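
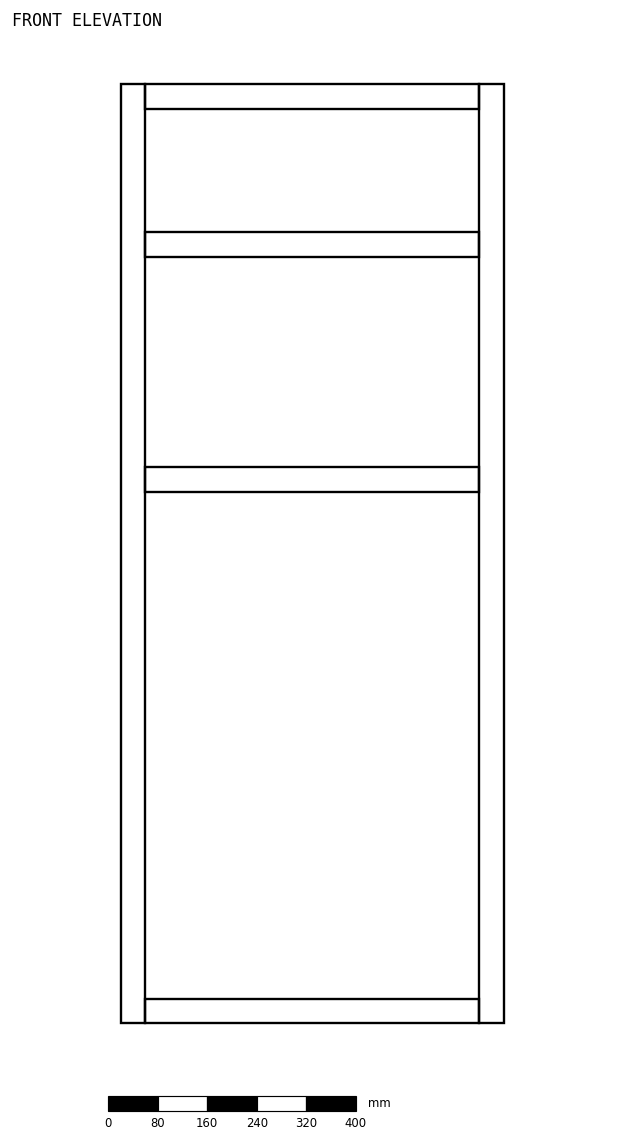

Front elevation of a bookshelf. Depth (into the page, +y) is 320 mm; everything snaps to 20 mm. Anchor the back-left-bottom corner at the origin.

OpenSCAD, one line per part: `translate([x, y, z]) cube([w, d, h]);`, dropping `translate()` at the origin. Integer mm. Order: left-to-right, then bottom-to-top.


cube([40, 320, 1520]);
translate([40, 0, 0]) cube([540, 320, 40]);
translate([40, 0, 860]) cube([540, 320, 40]);
translate([40, 0, 1240]) cube([540, 320, 40]);
translate([40, 0, 1480]) cube([540, 320, 40]);
translate([580, 0, 0]) cube([40, 320, 1520]);


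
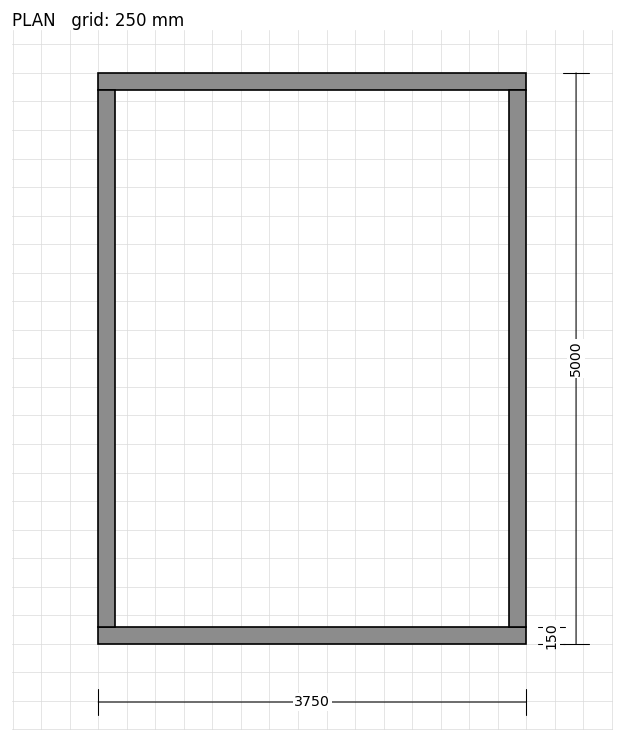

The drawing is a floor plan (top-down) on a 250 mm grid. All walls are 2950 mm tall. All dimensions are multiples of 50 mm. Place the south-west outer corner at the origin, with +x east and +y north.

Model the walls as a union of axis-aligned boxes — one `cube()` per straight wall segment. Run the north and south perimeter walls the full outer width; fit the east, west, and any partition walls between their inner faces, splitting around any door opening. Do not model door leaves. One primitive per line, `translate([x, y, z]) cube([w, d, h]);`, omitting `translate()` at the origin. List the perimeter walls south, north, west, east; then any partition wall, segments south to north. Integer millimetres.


cube([3750, 150, 2950]);
translate([0, 4850, 0]) cube([3750, 150, 2950]);
translate([0, 150, 0]) cube([150, 4700, 2950]);
translate([3600, 150, 0]) cube([150, 4700, 2950]);


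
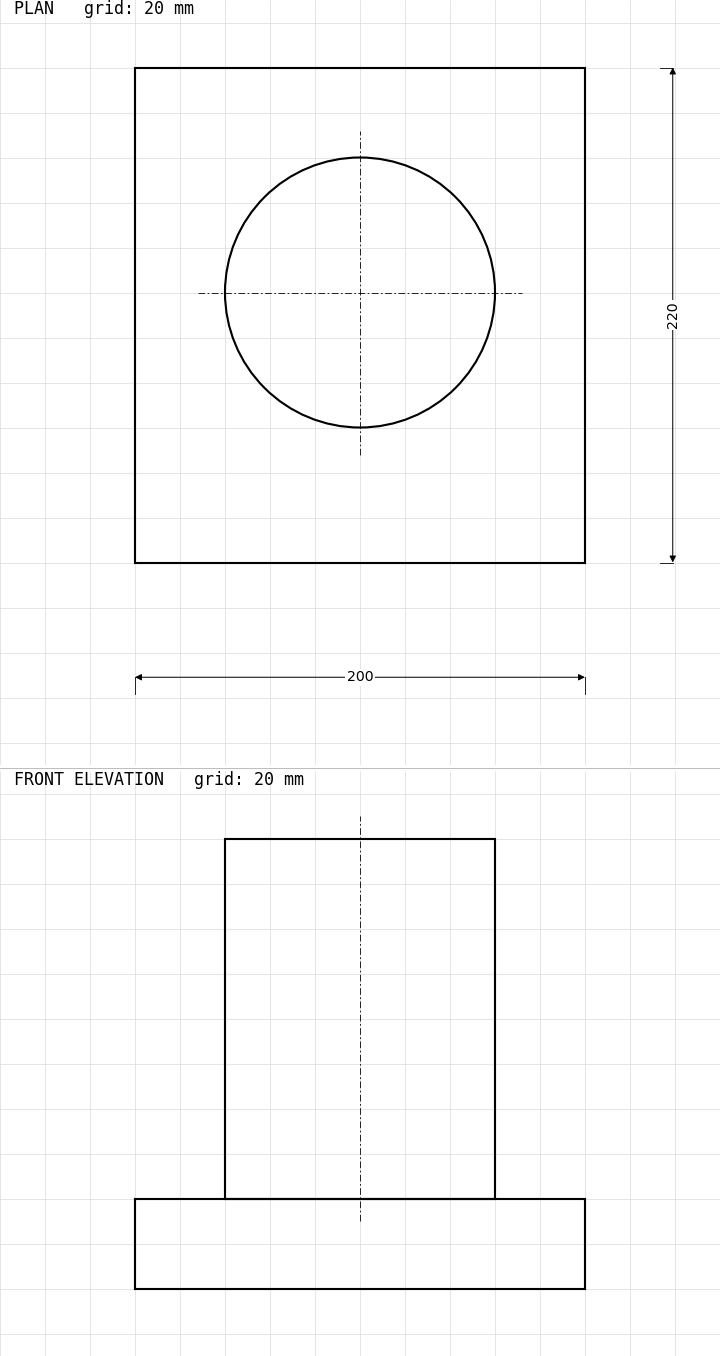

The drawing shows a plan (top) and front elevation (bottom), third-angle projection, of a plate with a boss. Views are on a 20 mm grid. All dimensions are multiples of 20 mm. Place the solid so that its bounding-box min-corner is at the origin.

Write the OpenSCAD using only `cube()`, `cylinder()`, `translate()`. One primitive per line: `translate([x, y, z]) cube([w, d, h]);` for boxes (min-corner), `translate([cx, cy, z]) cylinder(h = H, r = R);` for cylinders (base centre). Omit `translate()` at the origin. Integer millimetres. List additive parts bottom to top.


cube([200, 220, 40]);
translate([100, 120, 40]) cylinder(h = 160, r = 60);


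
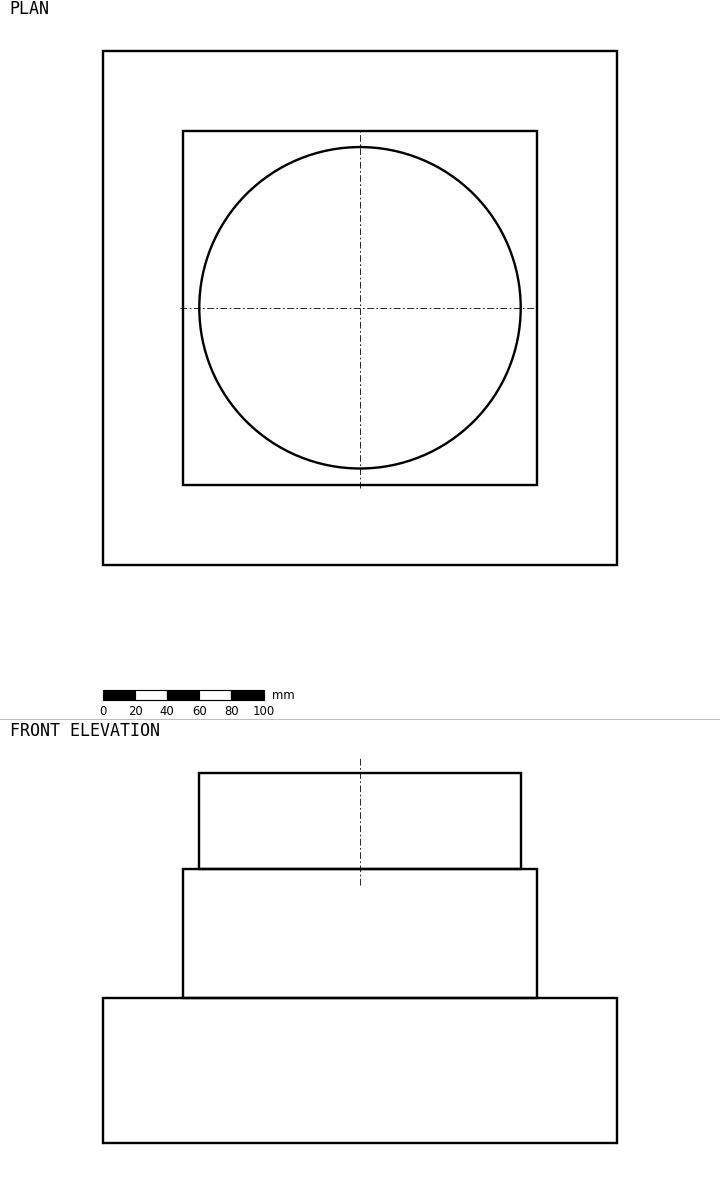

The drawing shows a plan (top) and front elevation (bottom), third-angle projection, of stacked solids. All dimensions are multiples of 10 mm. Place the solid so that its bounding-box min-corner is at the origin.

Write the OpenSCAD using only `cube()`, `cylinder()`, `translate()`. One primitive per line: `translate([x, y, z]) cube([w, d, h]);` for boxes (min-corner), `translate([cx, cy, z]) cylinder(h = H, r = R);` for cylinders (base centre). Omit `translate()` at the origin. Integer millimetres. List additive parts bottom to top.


cube([320, 320, 90]);
translate([50, 50, 90]) cube([220, 220, 80]);
translate([160, 160, 170]) cylinder(h = 60, r = 100);


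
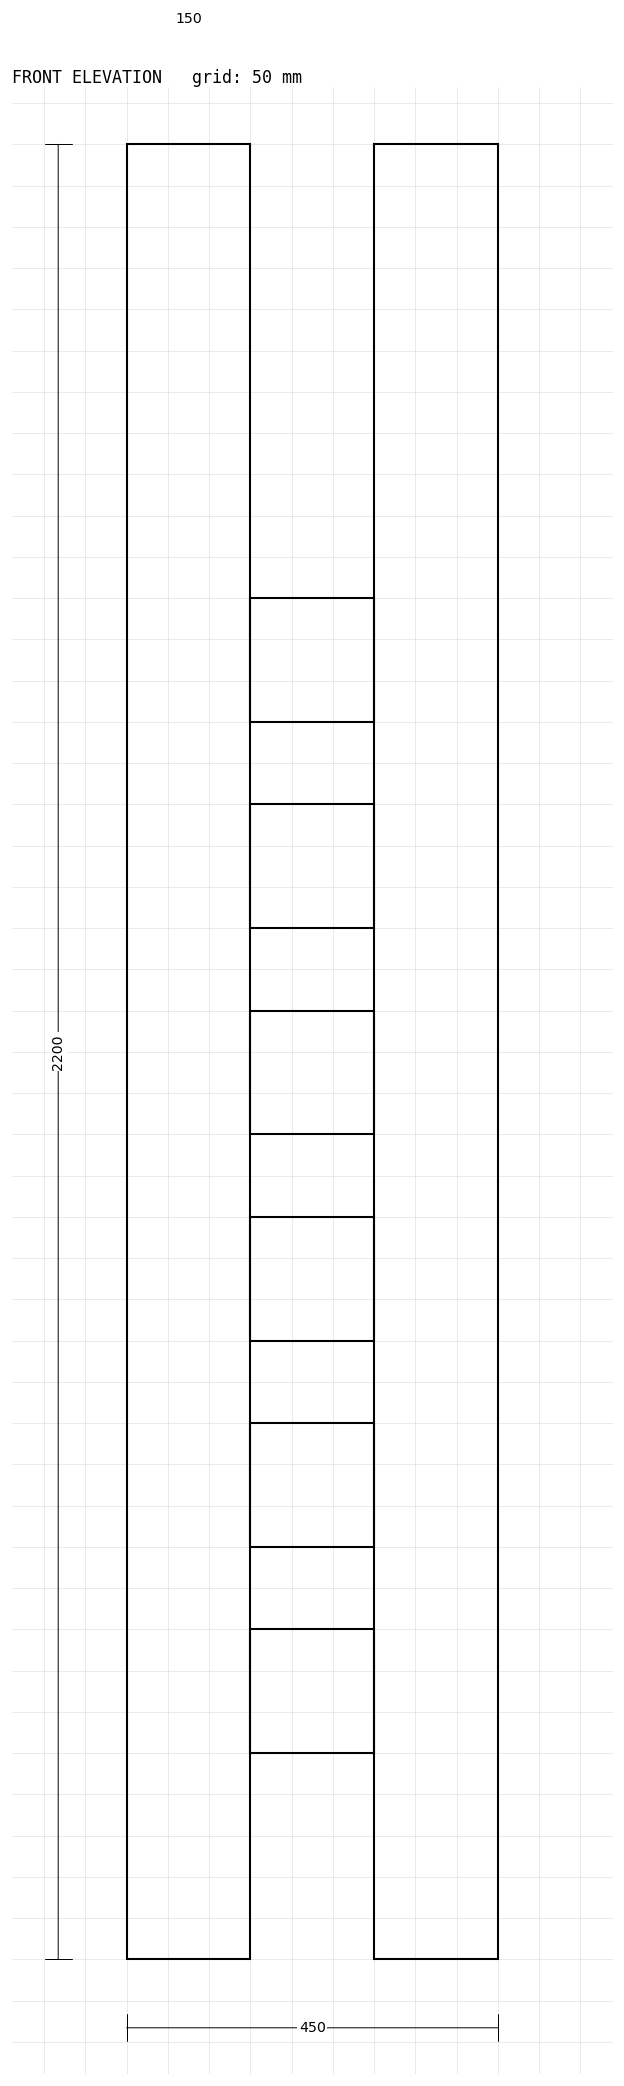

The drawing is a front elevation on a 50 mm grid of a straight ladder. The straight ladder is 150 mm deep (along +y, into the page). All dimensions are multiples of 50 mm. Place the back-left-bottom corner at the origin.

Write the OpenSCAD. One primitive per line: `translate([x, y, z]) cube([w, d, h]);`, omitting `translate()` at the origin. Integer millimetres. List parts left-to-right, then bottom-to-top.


cube([150, 150, 2200]);
translate([150, 0, 250]) cube([150, 150, 150]);
translate([150, 0, 500]) cube([150, 150, 150]);
translate([150, 0, 750]) cube([150, 150, 150]);
translate([150, 0, 1000]) cube([150, 150, 150]);
translate([150, 0, 1250]) cube([150, 150, 150]);
translate([150, 0, 1500]) cube([150, 150, 150]);
translate([300, 0, 0]) cube([150, 150, 2200]);


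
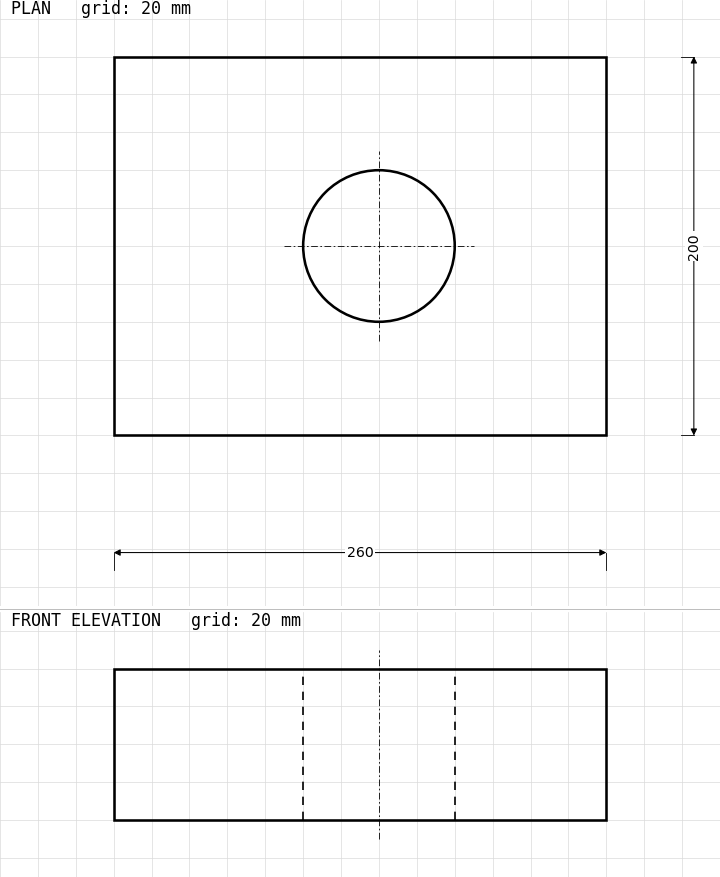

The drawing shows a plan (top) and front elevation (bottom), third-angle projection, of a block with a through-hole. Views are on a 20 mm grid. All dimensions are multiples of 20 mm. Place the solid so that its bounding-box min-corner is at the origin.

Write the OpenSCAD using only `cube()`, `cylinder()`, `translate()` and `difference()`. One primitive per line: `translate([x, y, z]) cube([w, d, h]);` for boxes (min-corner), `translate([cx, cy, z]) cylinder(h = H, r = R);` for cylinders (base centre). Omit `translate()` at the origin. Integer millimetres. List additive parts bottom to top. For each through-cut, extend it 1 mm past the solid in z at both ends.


difference() {
  cube([260, 200, 80]);
  translate([140, 100, -1]) cylinder(h = 82, r = 40);
}


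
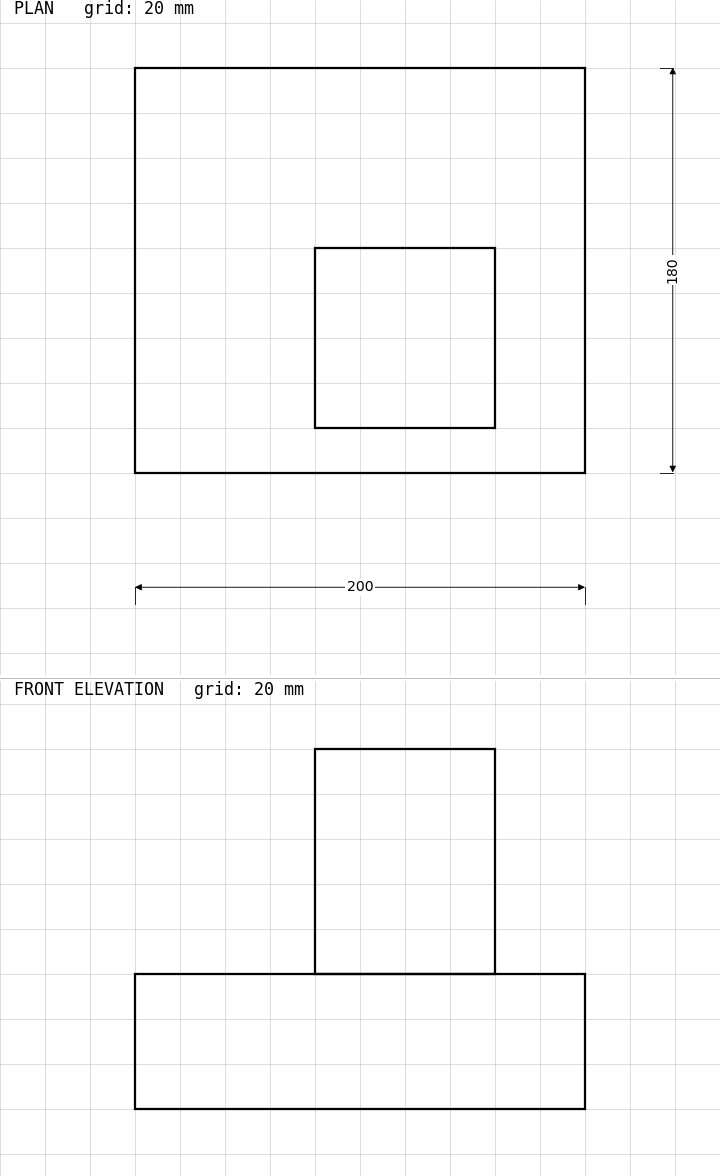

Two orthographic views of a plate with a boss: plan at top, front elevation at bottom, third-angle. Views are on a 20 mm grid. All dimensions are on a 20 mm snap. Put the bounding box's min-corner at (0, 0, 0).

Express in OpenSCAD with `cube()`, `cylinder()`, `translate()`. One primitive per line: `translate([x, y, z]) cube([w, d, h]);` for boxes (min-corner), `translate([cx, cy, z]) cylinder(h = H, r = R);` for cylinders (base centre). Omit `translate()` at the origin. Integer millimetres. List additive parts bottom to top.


cube([200, 180, 60]);
translate([80, 20, 60]) cube([80, 80, 100]);


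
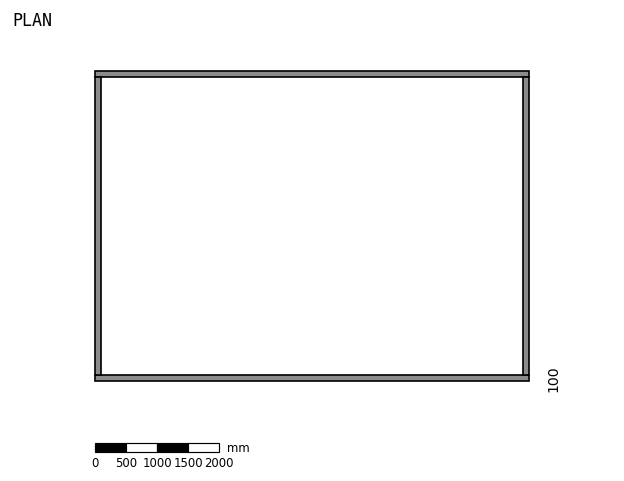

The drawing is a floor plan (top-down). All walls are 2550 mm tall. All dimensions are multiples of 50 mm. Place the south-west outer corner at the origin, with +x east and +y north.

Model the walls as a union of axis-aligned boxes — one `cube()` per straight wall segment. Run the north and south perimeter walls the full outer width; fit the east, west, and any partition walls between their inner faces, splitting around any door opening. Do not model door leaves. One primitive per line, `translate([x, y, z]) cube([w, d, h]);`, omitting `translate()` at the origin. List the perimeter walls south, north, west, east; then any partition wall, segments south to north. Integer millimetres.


cube([7000, 100, 2550]);
translate([0, 4900, 0]) cube([7000, 100, 2550]);
translate([0, 100, 0]) cube([100, 4800, 2550]);
translate([6900, 100, 0]) cube([100, 4800, 2550]);


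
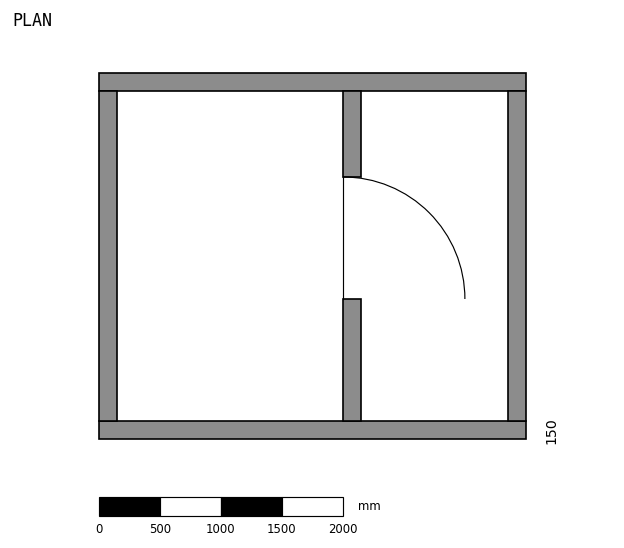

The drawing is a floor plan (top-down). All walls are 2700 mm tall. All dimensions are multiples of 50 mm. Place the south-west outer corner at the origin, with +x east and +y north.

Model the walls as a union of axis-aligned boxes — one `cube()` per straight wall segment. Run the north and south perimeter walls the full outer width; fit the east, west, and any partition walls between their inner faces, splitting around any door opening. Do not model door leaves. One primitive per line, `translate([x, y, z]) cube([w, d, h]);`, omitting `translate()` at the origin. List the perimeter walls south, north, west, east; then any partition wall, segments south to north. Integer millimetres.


cube([3500, 150, 2700]);
translate([0, 2850, 0]) cube([3500, 150, 2700]);
translate([0, 150, 0]) cube([150, 2700, 2700]);
translate([3350, 150, 0]) cube([150, 2700, 2700]);
translate([2000, 150, 0]) cube([150, 1000, 2700]);
translate([2000, 2150, 0]) cube([150, 700, 2700]);


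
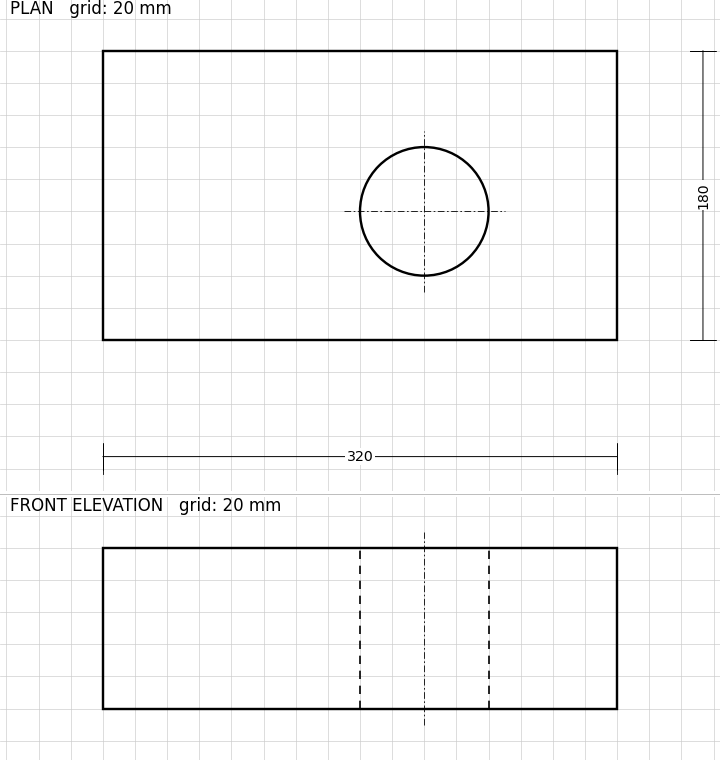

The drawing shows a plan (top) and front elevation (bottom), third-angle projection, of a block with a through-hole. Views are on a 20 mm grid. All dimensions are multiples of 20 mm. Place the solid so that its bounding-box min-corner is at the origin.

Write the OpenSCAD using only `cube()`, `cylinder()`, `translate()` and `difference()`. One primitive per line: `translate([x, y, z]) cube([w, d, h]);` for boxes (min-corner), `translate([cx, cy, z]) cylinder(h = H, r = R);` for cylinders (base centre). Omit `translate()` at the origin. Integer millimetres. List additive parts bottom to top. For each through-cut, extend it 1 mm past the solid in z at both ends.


difference() {
  cube([320, 180, 100]);
  translate([200, 80, -1]) cylinder(h = 102, r = 40);
}


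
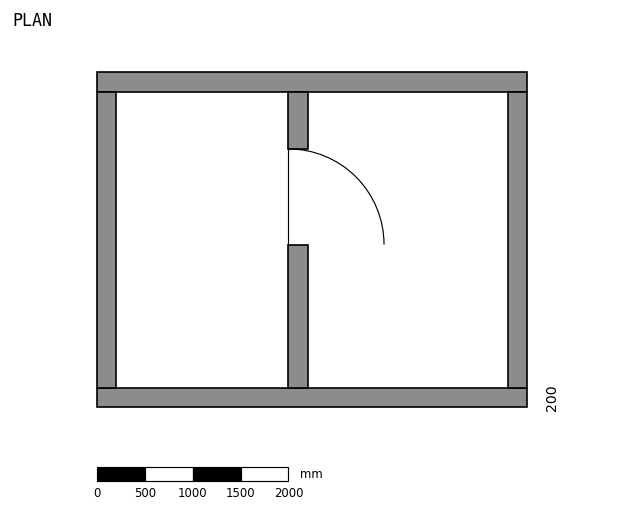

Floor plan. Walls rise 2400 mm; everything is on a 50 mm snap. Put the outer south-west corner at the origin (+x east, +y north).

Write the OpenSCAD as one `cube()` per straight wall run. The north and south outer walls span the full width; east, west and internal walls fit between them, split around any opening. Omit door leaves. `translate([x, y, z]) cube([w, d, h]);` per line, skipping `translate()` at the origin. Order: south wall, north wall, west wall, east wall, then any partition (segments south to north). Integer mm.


cube([4500, 200, 2400]);
translate([0, 3300, 0]) cube([4500, 200, 2400]);
translate([0, 200, 0]) cube([200, 3100, 2400]);
translate([4300, 200, 0]) cube([200, 3100, 2400]);
translate([2000, 200, 0]) cube([200, 1500, 2400]);
translate([2000, 2700, 0]) cube([200, 600, 2400]);


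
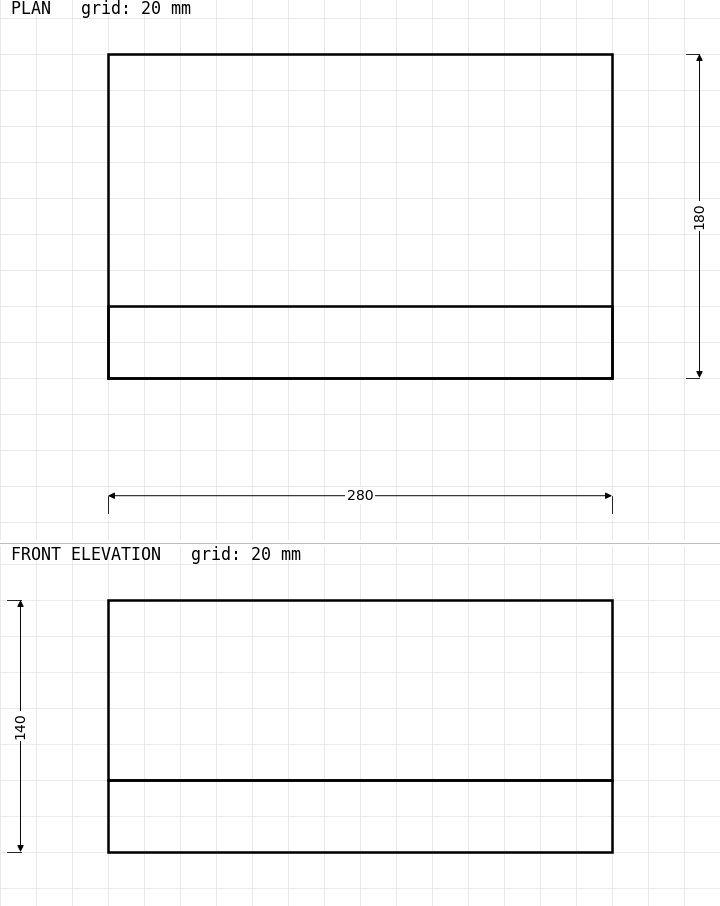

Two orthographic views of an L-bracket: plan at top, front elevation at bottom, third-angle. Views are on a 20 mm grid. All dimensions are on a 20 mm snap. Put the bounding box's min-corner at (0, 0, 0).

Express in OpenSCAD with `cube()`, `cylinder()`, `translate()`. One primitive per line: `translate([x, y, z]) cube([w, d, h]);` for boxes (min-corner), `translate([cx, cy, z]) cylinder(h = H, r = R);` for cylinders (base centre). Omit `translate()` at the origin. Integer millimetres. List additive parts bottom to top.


cube([280, 180, 40]);
translate([0, 0, 40]) cube([280, 40, 100]);


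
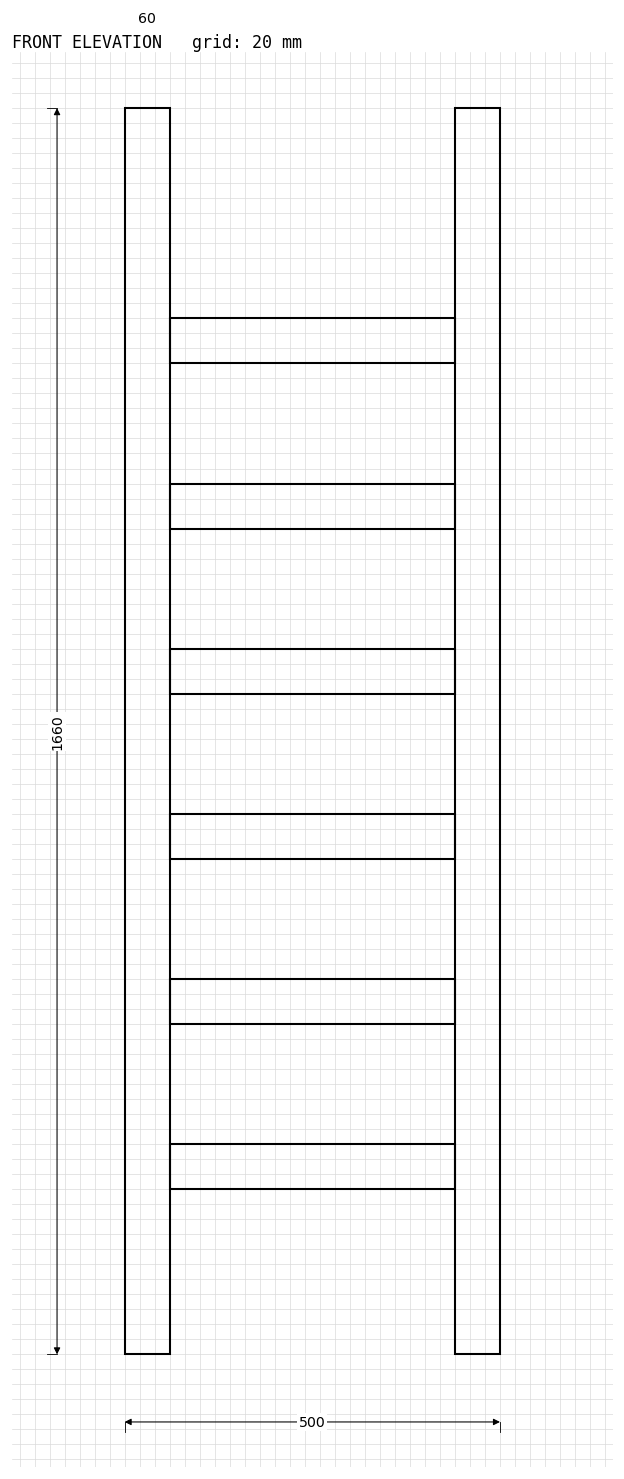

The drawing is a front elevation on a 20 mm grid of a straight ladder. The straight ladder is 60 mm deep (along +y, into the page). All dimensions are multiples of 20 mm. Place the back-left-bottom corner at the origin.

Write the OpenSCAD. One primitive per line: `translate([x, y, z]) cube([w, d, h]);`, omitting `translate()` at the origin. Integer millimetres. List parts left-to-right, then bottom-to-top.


cube([60, 60, 1660]);
translate([60, 0, 220]) cube([380, 60, 60]);
translate([60, 0, 440]) cube([380, 60, 60]);
translate([60, 0, 660]) cube([380, 60, 60]);
translate([60, 0, 880]) cube([380, 60, 60]);
translate([60, 0, 1100]) cube([380, 60, 60]);
translate([60, 0, 1320]) cube([380, 60, 60]);
translate([440, 0, 0]) cube([60, 60, 1660]);


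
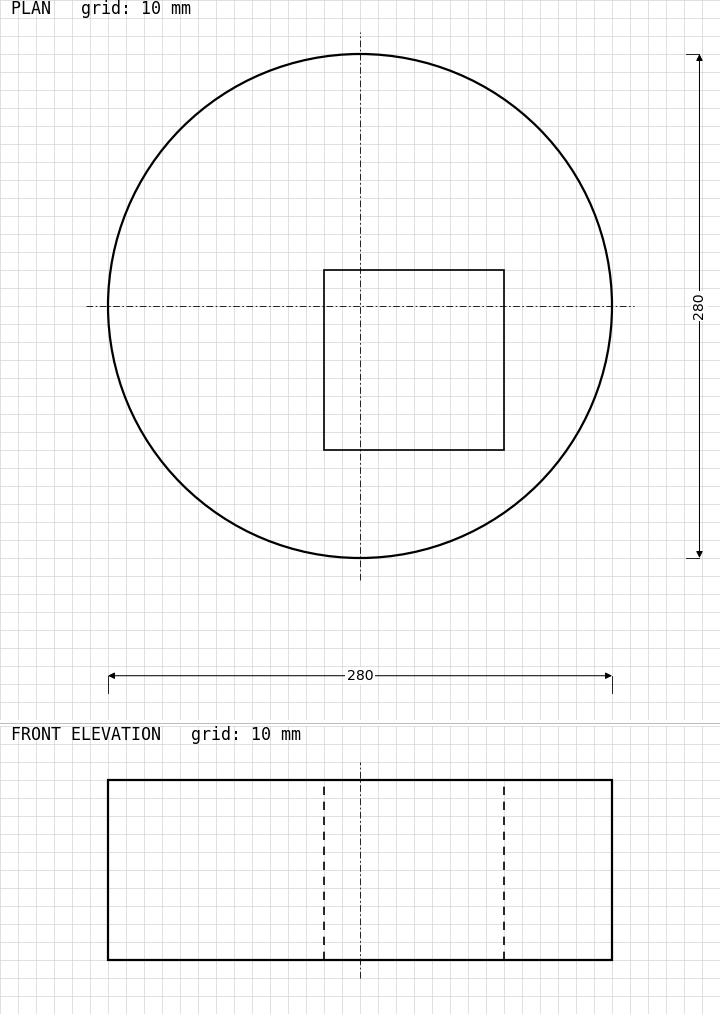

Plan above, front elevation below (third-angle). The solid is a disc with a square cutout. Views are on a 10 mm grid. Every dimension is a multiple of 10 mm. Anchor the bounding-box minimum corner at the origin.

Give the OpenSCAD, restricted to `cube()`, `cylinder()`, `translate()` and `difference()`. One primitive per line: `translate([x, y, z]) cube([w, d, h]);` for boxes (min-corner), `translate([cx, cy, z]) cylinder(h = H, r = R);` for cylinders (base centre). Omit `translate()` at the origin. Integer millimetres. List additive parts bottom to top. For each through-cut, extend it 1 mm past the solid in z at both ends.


difference() {
  translate([140, 140, 0]) cylinder(h = 100, r = 140);
  translate([120, 60, -1]) cube([100, 100, 102]);
}


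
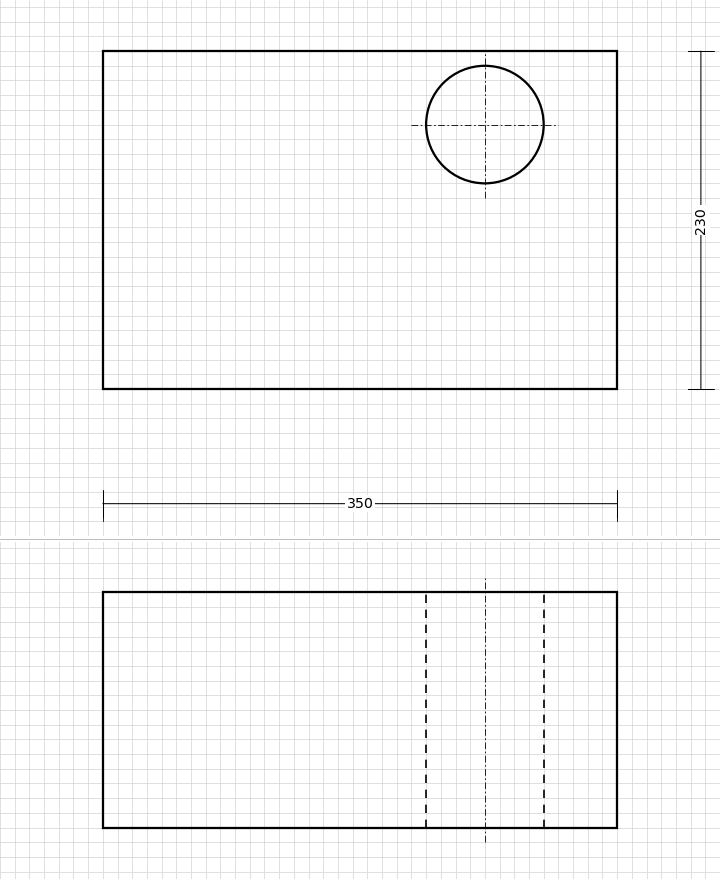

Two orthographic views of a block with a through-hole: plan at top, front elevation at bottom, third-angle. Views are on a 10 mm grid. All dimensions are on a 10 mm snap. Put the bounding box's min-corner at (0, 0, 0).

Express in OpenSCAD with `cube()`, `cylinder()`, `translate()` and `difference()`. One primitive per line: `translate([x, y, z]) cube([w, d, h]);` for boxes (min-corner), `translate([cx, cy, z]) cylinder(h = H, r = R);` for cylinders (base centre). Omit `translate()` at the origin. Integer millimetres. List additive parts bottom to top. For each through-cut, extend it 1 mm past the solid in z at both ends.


difference() {
  cube([350, 230, 160]);
  translate([260, 180, -1]) cylinder(h = 162, r = 40);
}


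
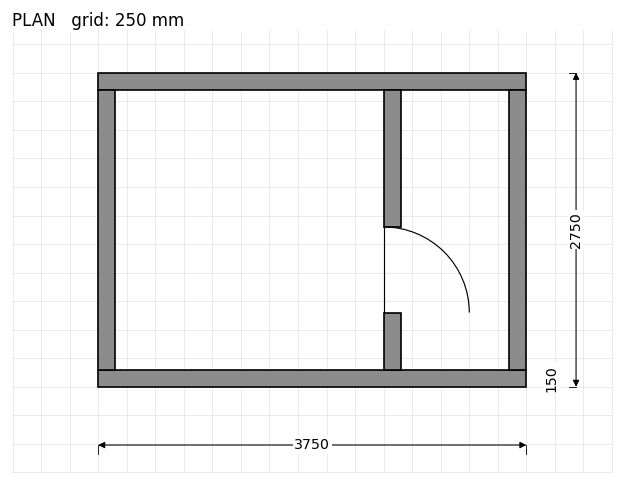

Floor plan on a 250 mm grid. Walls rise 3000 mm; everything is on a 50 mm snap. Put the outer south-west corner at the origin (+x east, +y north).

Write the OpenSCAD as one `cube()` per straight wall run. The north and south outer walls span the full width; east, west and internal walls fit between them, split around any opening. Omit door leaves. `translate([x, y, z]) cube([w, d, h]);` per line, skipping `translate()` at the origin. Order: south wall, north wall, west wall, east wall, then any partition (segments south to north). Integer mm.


cube([3750, 150, 3000]);
translate([0, 2600, 0]) cube([3750, 150, 3000]);
translate([0, 150, 0]) cube([150, 2450, 3000]);
translate([3600, 150, 0]) cube([150, 2450, 3000]);
translate([2500, 150, 0]) cube([150, 500, 3000]);
translate([2500, 1400, 0]) cube([150, 1200, 3000]);


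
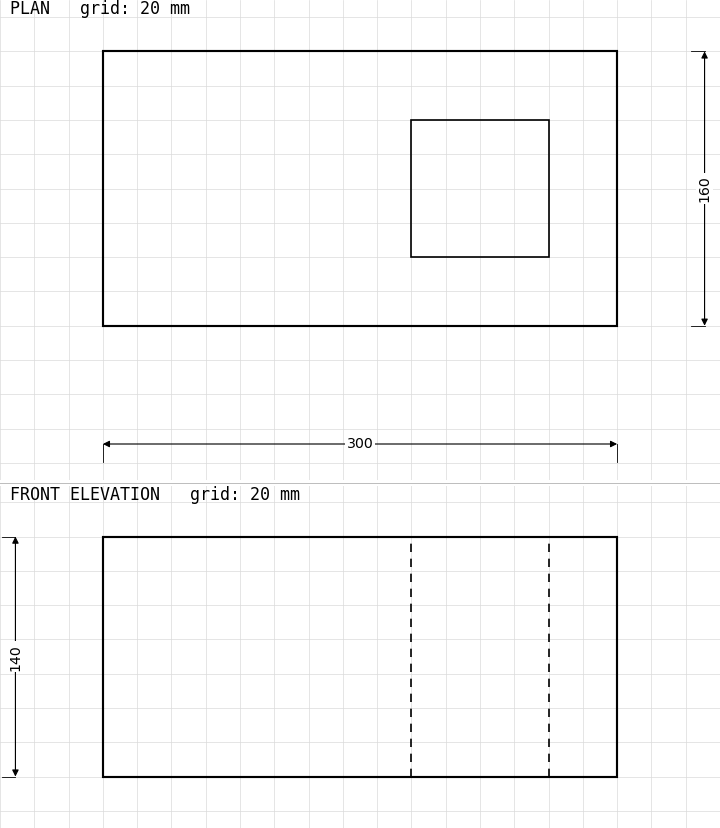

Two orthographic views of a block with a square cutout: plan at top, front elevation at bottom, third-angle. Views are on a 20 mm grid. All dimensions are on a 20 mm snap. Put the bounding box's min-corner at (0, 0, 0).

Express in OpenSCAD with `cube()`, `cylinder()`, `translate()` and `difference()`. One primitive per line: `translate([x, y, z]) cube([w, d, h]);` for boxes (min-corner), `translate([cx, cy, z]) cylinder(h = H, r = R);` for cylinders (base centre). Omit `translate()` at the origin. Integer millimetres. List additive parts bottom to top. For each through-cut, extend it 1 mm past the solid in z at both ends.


difference() {
  cube([300, 160, 140]);
  translate([180, 40, -1]) cube([80, 80, 142]);
}


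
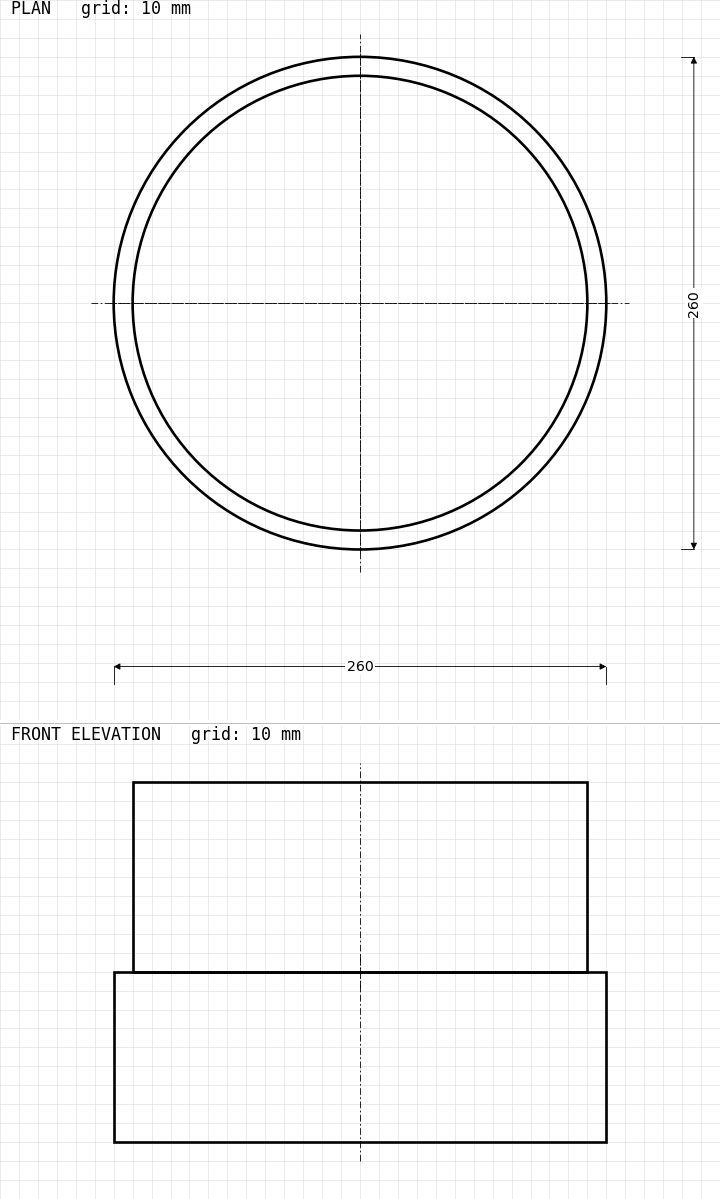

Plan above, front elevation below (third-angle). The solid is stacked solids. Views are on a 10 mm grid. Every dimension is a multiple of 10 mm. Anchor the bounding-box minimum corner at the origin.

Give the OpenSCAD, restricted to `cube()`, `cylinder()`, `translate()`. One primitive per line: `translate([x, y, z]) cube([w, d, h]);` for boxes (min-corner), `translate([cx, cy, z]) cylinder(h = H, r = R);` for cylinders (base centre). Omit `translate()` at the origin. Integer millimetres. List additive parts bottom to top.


translate([130, 130, 0]) cylinder(h = 90, r = 130);
translate([130, 130, 90]) cylinder(h = 100, r = 120);


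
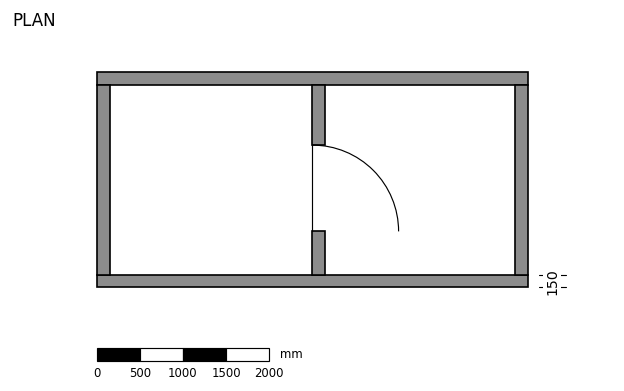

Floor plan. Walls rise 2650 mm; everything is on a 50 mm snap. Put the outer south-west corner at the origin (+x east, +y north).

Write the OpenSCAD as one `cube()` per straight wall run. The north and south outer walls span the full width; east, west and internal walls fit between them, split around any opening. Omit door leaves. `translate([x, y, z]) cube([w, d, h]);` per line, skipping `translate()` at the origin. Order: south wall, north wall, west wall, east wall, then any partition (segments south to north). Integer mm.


cube([5000, 150, 2650]);
translate([0, 2350, 0]) cube([5000, 150, 2650]);
translate([0, 150, 0]) cube([150, 2200, 2650]);
translate([4850, 150, 0]) cube([150, 2200, 2650]);
translate([2500, 150, 0]) cube([150, 500, 2650]);
translate([2500, 1650, 0]) cube([150, 700, 2650]);


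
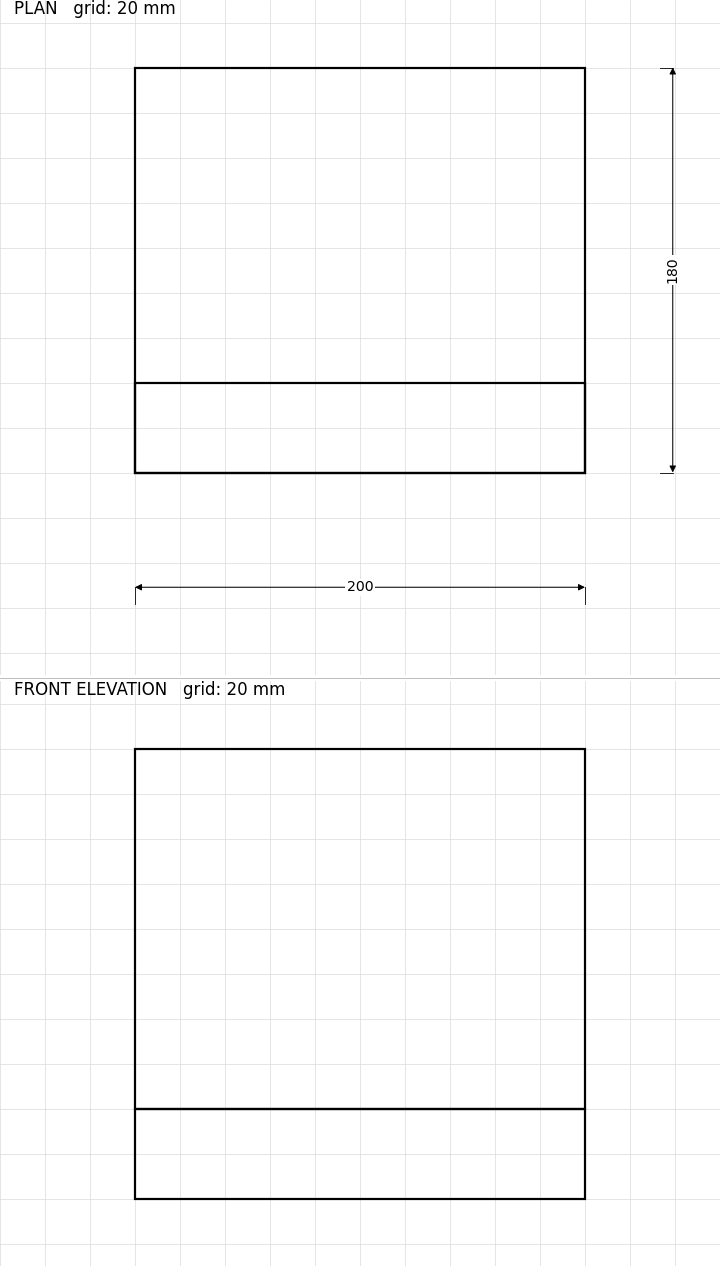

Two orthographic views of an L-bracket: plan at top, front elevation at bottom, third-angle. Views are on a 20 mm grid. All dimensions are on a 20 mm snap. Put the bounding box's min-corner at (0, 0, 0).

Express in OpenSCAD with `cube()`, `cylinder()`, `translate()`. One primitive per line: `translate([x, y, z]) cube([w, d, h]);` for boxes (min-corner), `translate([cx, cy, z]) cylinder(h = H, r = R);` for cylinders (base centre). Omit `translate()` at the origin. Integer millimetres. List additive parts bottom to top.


cube([200, 180, 40]);
translate([0, 0, 40]) cube([200, 40, 160]);


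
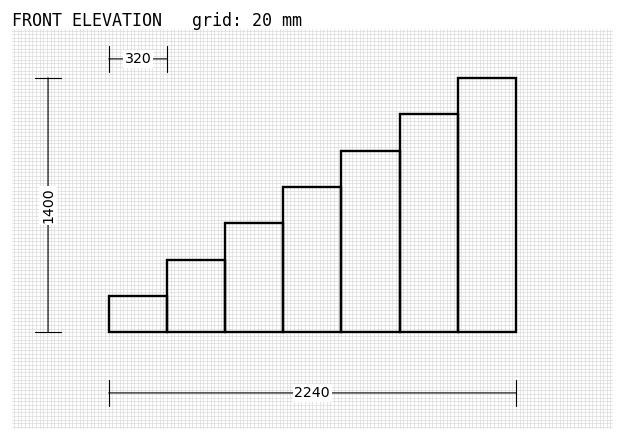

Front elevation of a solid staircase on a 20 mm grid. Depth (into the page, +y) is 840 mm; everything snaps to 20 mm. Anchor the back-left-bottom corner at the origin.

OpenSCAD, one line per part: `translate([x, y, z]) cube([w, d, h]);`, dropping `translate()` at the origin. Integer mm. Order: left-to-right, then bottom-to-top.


cube([320, 840, 200]);
translate([320, 0, 0]) cube([320, 840, 400]);
translate([640, 0, 0]) cube([320, 840, 600]);
translate([960, 0, 0]) cube([320, 840, 800]);
translate([1280, 0, 0]) cube([320, 840, 1000]);
translate([1600, 0, 0]) cube([320, 840, 1200]);
translate([1920, 0, 0]) cube([320, 840, 1400]);


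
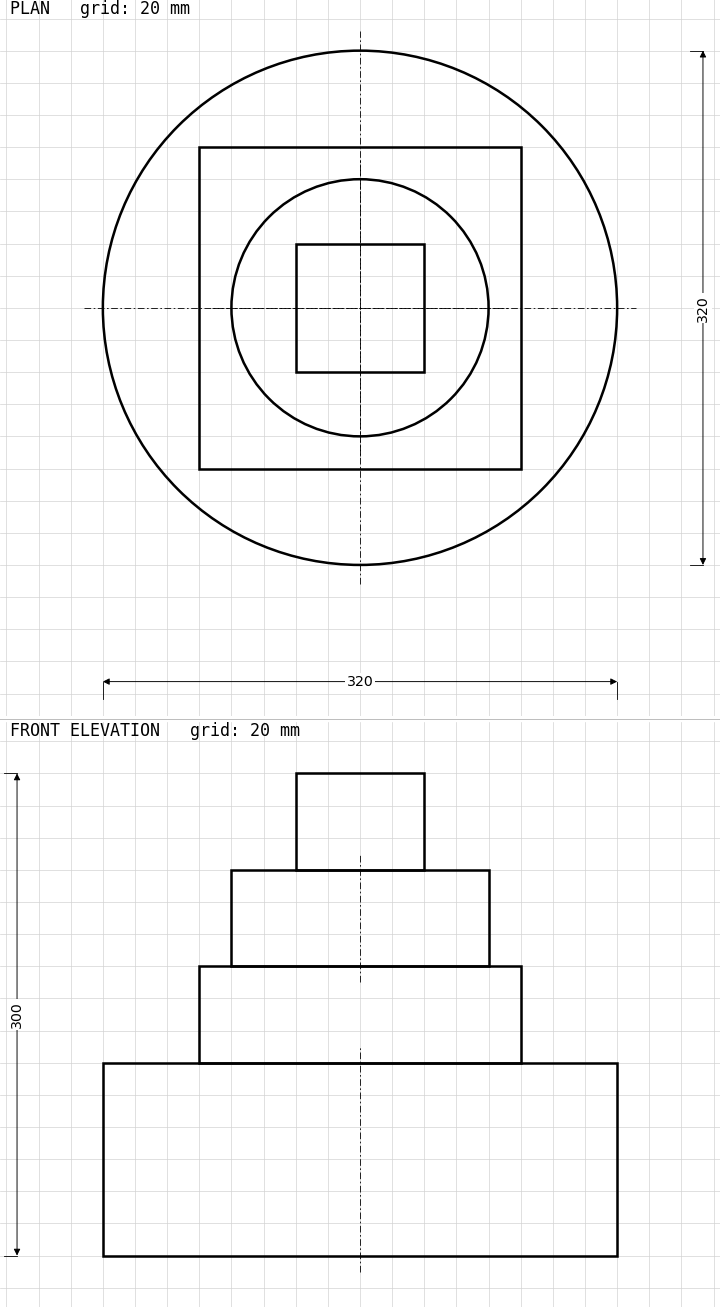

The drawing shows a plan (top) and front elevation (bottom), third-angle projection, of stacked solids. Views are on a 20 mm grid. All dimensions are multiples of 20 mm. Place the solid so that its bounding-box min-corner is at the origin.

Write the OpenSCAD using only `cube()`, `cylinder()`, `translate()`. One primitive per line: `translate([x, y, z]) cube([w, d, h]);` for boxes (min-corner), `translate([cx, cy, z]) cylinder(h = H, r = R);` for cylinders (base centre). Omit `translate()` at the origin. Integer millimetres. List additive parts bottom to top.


translate([160, 160, 0]) cylinder(h = 120, r = 160);
translate([60, 60, 120]) cube([200, 200, 60]);
translate([160, 160, 180]) cylinder(h = 60, r = 80);
translate([120, 120, 240]) cube([80, 80, 60]);


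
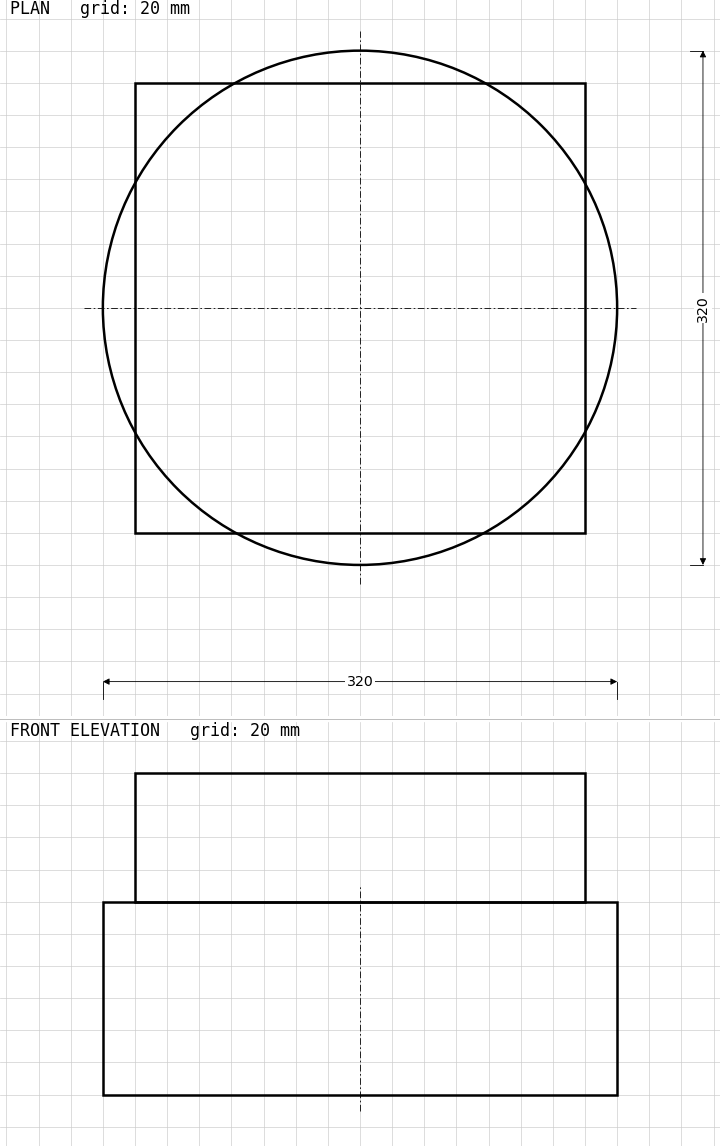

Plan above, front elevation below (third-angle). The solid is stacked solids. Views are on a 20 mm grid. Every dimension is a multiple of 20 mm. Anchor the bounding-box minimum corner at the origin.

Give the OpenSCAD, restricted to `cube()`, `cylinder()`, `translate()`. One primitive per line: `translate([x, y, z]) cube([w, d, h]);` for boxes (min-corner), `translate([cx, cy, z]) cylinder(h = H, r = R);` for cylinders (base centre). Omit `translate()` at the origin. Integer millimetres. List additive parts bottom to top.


translate([160, 160, 0]) cylinder(h = 120, r = 160);
translate([20, 20, 120]) cube([280, 280, 80]);


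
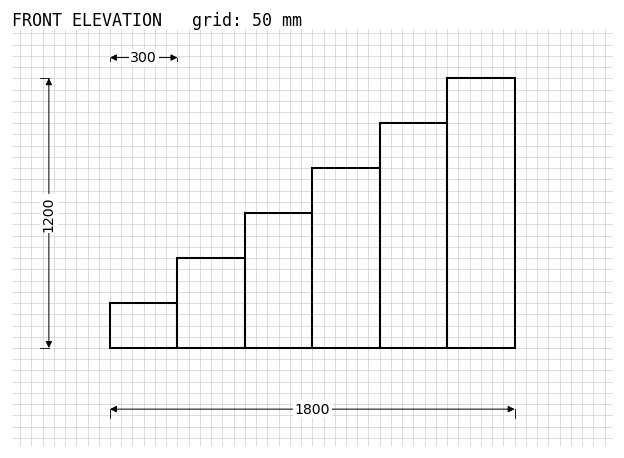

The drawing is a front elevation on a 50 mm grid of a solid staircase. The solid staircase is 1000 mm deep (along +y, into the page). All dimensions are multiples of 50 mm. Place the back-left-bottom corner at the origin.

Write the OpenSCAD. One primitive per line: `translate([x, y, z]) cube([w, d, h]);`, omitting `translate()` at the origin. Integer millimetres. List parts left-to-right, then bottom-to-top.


cube([300, 1000, 200]);
translate([300, 0, 0]) cube([300, 1000, 400]);
translate([600, 0, 0]) cube([300, 1000, 600]);
translate([900, 0, 0]) cube([300, 1000, 800]);
translate([1200, 0, 0]) cube([300, 1000, 1000]);
translate([1500, 0, 0]) cube([300, 1000, 1200]);


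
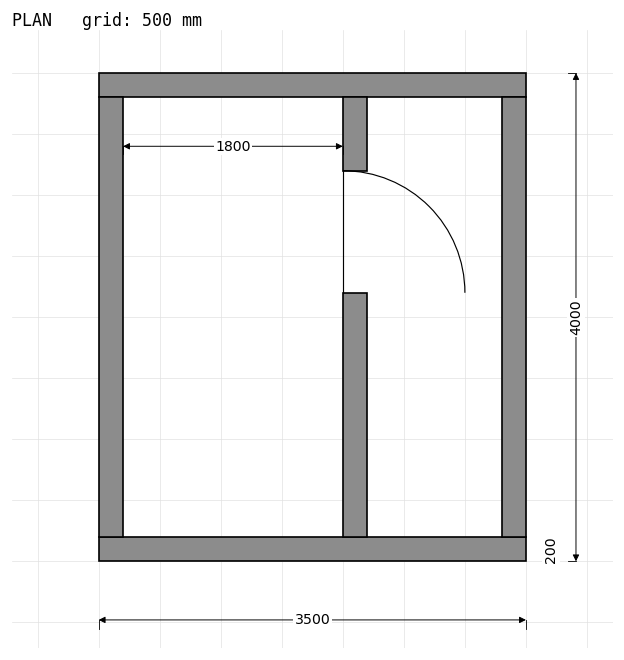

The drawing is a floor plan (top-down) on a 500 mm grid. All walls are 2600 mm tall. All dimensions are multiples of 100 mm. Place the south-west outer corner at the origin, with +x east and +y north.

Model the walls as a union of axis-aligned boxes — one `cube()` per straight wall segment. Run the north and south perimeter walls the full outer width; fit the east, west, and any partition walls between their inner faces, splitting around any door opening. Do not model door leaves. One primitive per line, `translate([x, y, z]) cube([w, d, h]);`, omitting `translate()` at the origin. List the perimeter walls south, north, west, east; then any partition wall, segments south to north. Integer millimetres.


cube([3500, 200, 2600]);
translate([0, 3800, 0]) cube([3500, 200, 2600]);
translate([0, 200, 0]) cube([200, 3600, 2600]);
translate([3300, 200, 0]) cube([200, 3600, 2600]);
translate([2000, 200, 0]) cube([200, 2000, 2600]);
translate([2000, 3200, 0]) cube([200, 600, 2600]);


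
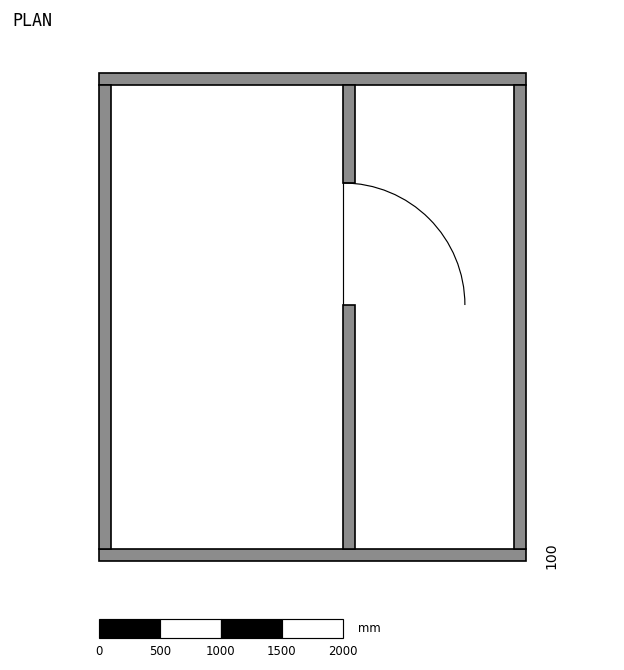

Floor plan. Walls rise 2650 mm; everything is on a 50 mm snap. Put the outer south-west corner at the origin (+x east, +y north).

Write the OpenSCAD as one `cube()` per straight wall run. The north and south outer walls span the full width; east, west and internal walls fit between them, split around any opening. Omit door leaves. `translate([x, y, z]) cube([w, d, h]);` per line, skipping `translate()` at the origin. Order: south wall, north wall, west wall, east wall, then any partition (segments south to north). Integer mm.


cube([3500, 100, 2650]);
translate([0, 3900, 0]) cube([3500, 100, 2650]);
translate([0, 100, 0]) cube([100, 3800, 2650]);
translate([3400, 100, 0]) cube([100, 3800, 2650]);
translate([2000, 100, 0]) cube([100, 2000, 2650]);
translate([2000, 3100, 0]) cube([100, 800, 2650]);


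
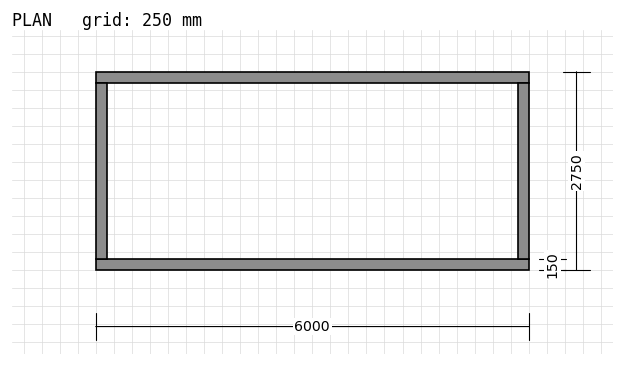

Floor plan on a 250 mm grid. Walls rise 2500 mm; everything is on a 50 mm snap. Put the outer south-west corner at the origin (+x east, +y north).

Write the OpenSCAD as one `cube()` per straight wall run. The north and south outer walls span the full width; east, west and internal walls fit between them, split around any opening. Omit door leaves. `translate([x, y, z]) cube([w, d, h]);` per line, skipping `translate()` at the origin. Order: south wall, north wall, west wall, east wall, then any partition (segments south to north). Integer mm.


cube([6000, 150, 2500]);
translate([0, 2600, 0]) cube([6000, 150, 2500]);
translate([0, 150, 0]) cube([150, 2450, 2500]);
translate([5850, 150, 0]) cube([150, 2450, 2500]);


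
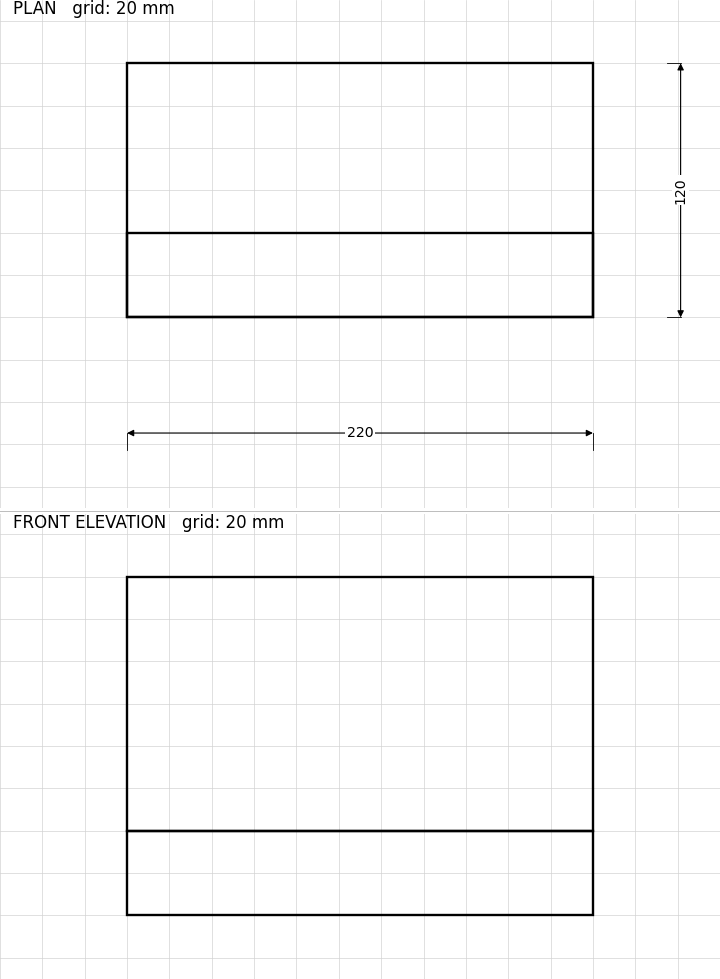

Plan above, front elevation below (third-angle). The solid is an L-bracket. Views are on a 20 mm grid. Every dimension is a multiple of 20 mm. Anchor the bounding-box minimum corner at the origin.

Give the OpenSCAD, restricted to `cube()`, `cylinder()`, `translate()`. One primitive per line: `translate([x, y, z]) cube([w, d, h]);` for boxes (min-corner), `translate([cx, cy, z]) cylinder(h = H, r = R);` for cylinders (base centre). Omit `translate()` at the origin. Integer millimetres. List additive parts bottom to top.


cube([220, 120, 40]);
translate([0, 0, 40]) cube([220, 40, 120]);


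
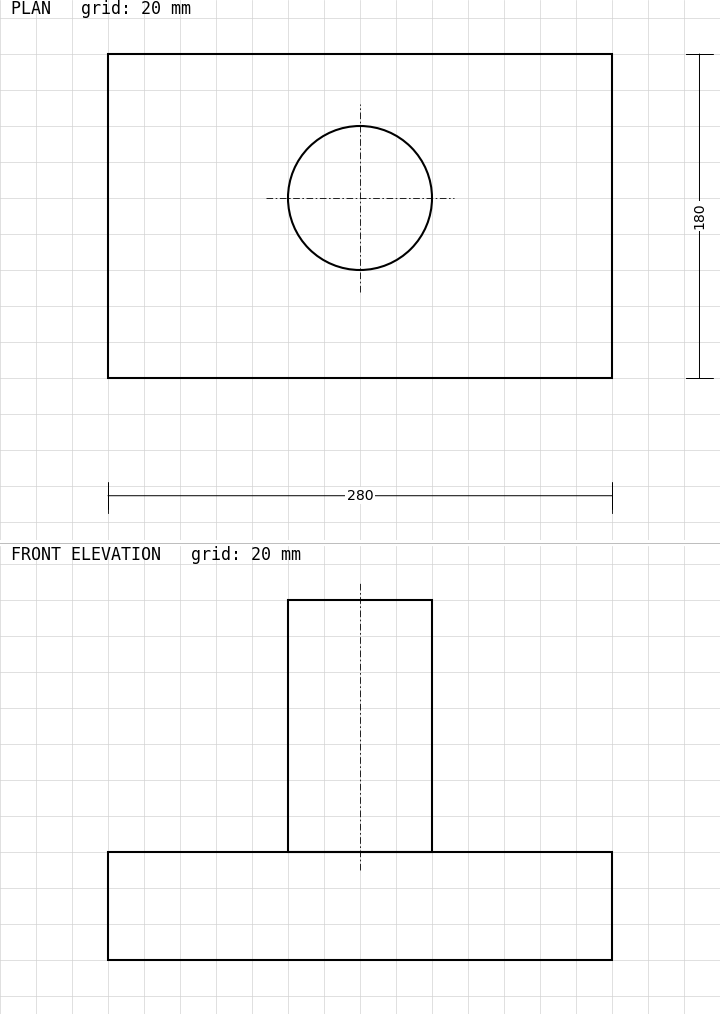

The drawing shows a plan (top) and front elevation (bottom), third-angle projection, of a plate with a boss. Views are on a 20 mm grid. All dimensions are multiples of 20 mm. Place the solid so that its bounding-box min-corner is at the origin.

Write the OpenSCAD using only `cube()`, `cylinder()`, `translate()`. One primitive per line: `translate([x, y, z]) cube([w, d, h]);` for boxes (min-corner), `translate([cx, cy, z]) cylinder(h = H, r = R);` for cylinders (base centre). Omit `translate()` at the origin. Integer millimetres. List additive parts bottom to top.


cube([280, 180, 60]);
translate([140, 100, 60]) cylinder(h = 140, r = 40);


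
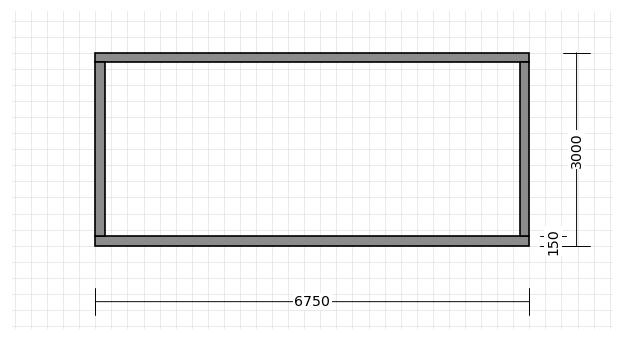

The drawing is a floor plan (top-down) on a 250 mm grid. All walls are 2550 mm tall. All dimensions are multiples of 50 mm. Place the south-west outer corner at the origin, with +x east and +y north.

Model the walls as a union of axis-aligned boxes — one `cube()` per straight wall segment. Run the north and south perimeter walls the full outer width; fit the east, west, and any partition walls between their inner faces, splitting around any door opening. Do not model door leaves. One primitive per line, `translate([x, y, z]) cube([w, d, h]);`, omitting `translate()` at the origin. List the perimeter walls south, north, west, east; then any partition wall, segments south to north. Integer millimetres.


cube([6750, 150, 2550]);
translate([0, 2850, 0]) cube([6750, 150, 2550]);
translate([0, 150, 0]) cube([150, 2700, 2550]);
translate([6600, 150, 0]) cube([150, 2700, 2550]);


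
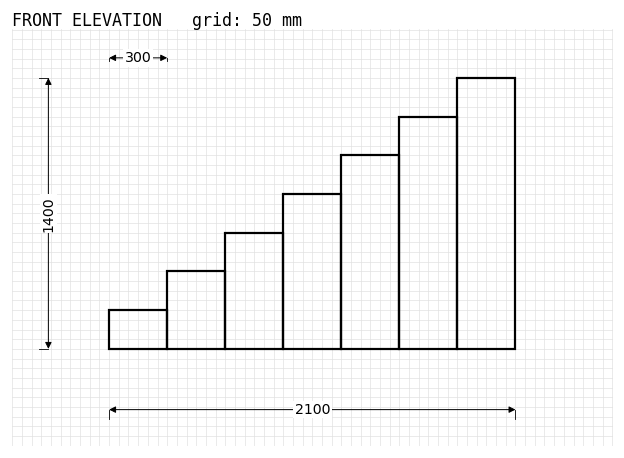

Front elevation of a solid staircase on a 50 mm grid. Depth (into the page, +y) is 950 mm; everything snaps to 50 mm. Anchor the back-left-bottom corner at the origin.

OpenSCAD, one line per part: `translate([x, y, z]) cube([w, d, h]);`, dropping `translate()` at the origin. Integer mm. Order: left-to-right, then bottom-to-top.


cube([300, 950, 200]);
translate([300, 0, 0]) cube([300, 950, 400]);
translate([600, 0, 0]) cube([300, 950, 600]);
translate([900, 0, 0]) cube([300, 950, 800]);
translate([1200, 0, 0]) cube([300, 950, 1000]);
translate([1500, 0, 0]) cube([300, 950, 1200]);
translate([1800, 0, 0]) cube([300, 950, 1400]);


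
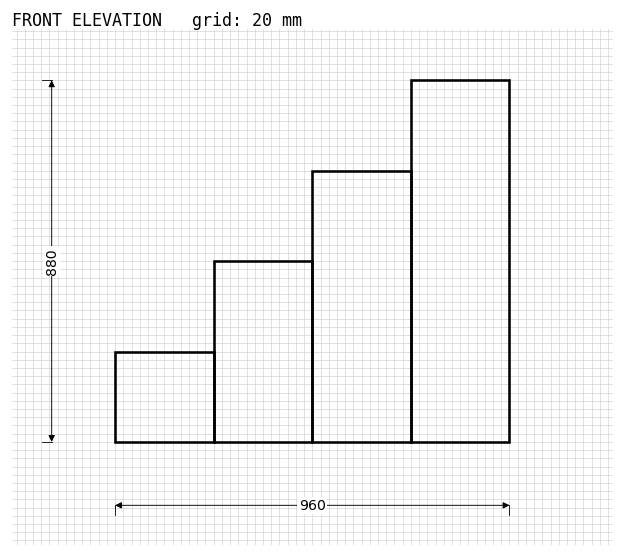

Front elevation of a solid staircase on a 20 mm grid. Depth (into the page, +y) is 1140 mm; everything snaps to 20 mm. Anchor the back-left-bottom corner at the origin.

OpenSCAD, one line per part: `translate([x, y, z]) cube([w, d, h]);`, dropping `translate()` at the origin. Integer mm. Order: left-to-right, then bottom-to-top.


cube([240, 1140, 220]);
translate([240, 0, 0]) cube([240, 1140, 440]);
translate([480, 0, 0]) cube([240, 1140, 660]);
translate([720, 0, 0]) cube([240, 1140, 880]);


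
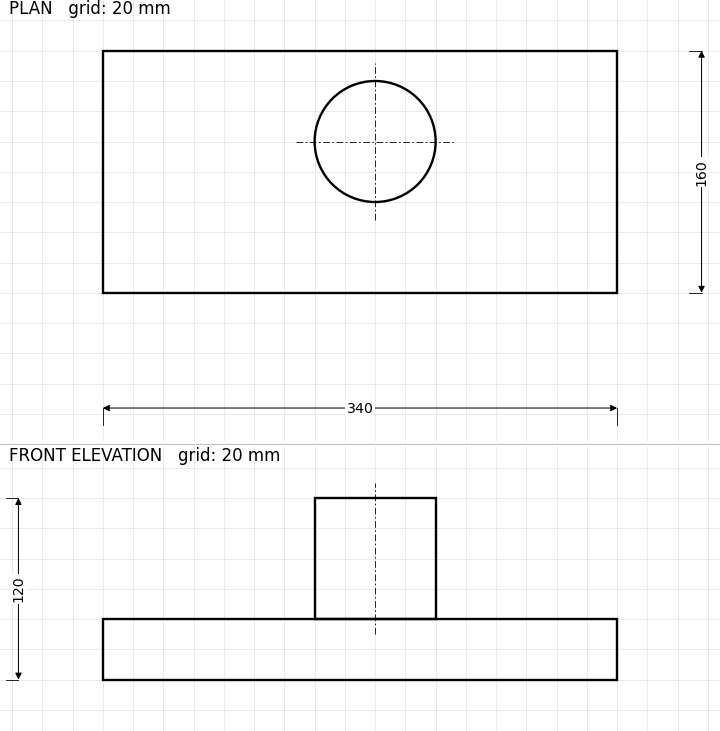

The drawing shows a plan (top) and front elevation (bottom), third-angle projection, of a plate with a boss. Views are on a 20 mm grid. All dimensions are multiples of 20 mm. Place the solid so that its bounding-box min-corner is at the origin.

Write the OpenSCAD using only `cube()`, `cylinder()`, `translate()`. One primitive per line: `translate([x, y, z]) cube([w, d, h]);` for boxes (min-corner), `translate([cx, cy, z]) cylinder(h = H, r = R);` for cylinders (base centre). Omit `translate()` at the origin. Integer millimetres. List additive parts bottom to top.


cube([340, 160, 40]);
translate([180, 100, 40]) cylinder(h = 80, r = 40);


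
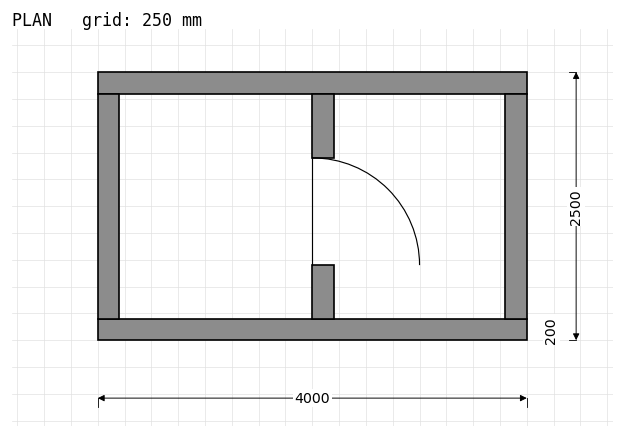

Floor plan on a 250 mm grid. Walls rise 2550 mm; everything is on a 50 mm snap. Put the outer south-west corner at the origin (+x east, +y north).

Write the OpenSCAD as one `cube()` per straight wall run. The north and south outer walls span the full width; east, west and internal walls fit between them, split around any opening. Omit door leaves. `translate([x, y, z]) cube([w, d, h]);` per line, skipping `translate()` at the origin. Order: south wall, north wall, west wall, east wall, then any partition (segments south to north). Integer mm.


cube([4000, 200, 2550]);
translate([0, 2300, 0]) cube([4000, 200, 2550]);
translate([0, 200, 0]) cube([200, 2100, 2550]);
translate([3800, 200, 0]) cube([200, 2100, 2550]);
translate([2000, 200, 0]) cube([200, 500, 2550]);
translate([2000, 1700, 0]) cube([200, 600, 2550]);


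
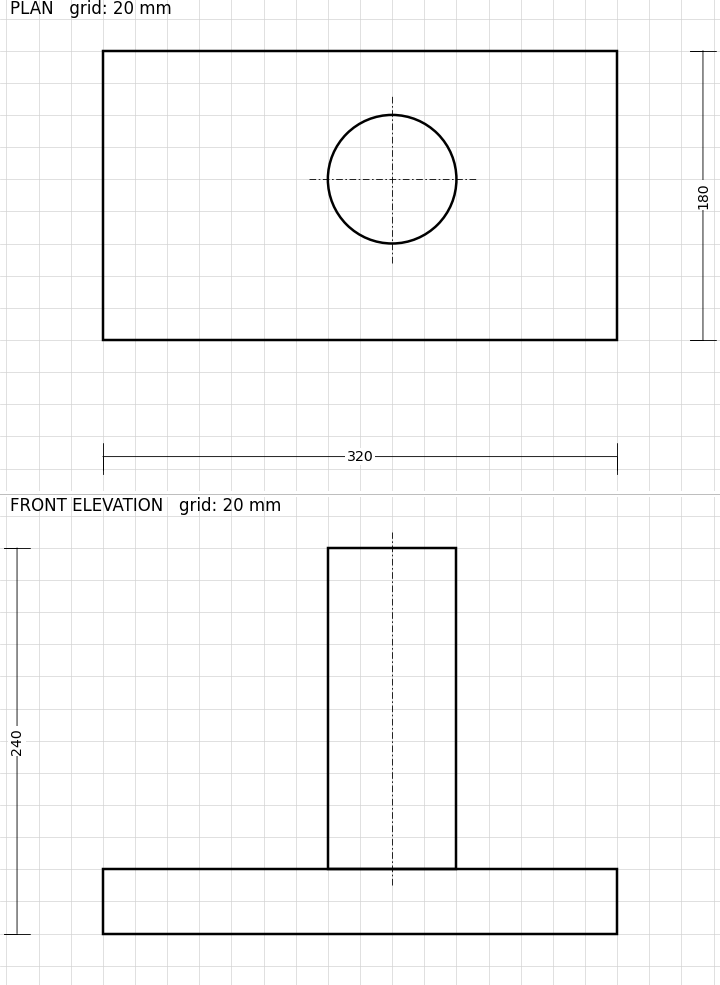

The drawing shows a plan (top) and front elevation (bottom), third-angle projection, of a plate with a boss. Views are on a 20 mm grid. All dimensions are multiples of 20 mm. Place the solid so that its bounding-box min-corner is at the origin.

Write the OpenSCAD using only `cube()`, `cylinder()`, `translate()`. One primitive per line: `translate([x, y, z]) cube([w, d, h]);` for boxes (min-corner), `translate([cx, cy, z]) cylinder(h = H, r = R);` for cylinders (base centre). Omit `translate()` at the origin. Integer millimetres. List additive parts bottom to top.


cube([320, 180, 40]);
translate([180, 100, 40]) cylinder(h = 200, r = 40);


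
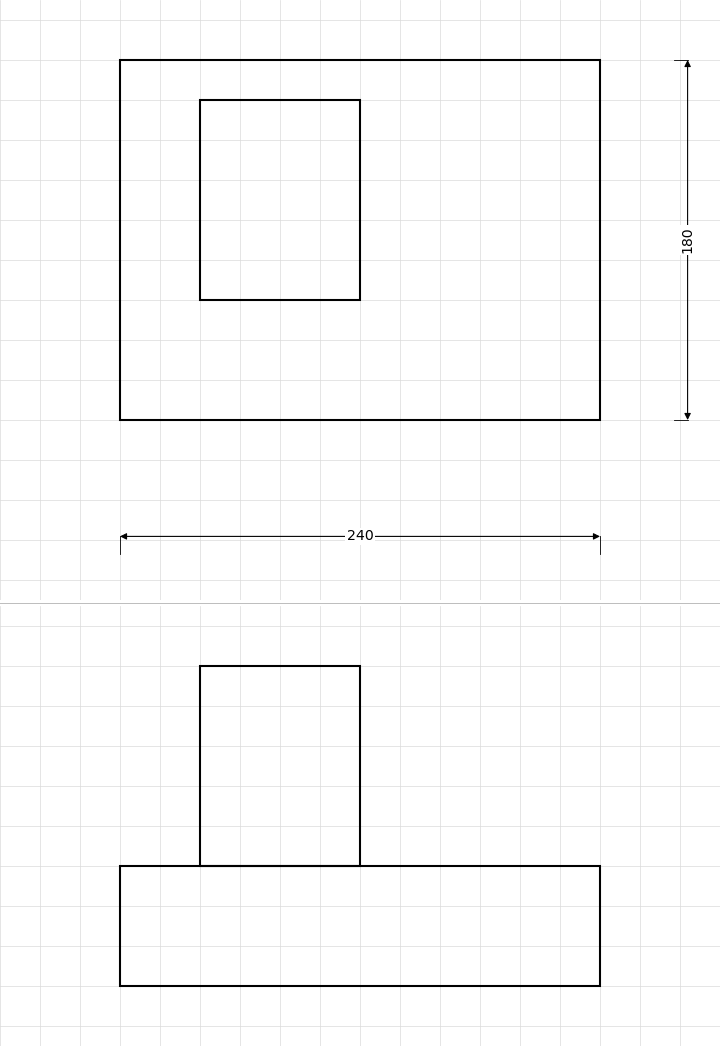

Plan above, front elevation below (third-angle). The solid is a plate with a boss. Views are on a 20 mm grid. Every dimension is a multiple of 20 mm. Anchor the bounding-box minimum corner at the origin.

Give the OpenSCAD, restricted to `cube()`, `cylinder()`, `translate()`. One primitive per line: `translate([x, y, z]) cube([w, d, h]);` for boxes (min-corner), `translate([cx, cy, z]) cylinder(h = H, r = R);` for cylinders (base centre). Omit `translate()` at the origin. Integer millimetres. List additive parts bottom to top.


cube([240, 180, 60]);
translate([40, 60, 60]) cube([80, 100, 100]);


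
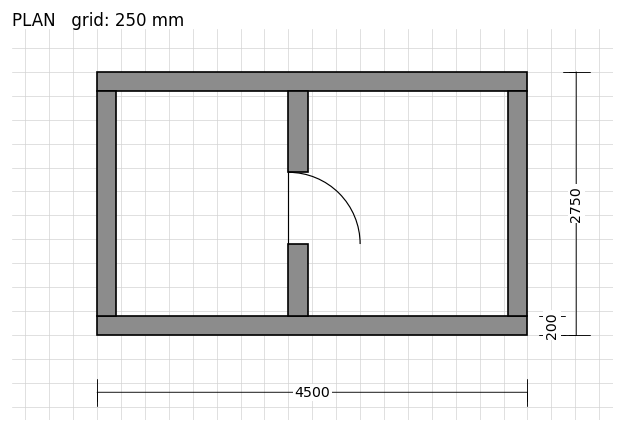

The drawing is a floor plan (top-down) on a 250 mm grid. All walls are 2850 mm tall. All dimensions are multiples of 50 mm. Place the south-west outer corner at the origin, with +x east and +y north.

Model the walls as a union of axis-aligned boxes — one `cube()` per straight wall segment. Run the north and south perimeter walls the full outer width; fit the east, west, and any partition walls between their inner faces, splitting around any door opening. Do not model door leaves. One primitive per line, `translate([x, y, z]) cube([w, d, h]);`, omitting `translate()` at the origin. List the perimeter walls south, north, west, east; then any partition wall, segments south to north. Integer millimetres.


cube([4500, 200, 2850]);
translate([0, 2550, 0]) cube([4500, 200, 2850]);
translate([0, 200, 0]) cube([200, 2350, 2850]);
translate([4300, 200, 0]) cube([200, 2350, 2850]);
translate([2000, 200, 0]) cube([200, 750, 2850]);
translate([2000, 1700, 0]) cube([200, 850, 2850]);
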